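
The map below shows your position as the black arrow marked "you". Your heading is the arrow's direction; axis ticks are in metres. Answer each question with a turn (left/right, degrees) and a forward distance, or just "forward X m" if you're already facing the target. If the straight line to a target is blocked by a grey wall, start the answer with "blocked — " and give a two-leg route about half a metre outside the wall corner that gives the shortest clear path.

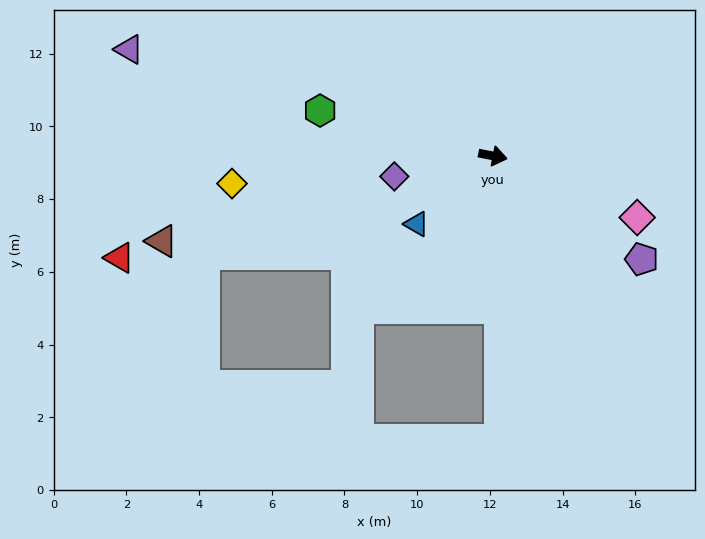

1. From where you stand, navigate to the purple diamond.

turn right 157°, forward 2.8 m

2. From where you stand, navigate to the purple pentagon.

turn right 24°, forward 5.0 m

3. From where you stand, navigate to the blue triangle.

turn right 127°, forward 2.8 m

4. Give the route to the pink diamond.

turn right 12°, forward 4.3 m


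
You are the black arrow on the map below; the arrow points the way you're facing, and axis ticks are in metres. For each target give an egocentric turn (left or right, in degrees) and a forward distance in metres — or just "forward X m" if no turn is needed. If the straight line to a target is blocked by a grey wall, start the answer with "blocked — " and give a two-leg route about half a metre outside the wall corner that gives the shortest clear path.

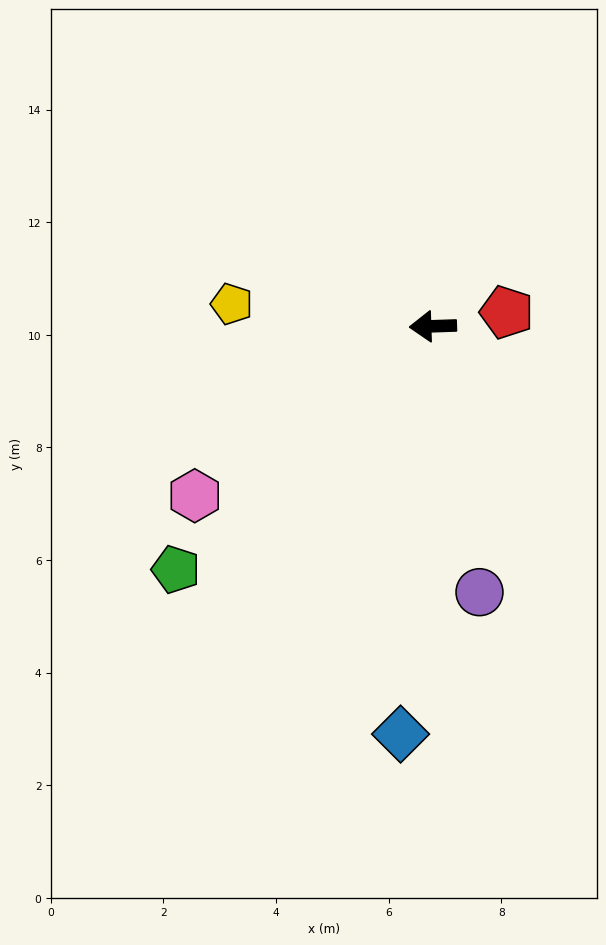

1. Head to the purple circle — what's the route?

turn left 98°, forward 4.8 m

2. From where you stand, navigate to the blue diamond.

turn left 84°, forward 7.3 m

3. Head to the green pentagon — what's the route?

turn left 41°, forward 6.3 m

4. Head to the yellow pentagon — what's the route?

turn right 8°, forward 3.6 m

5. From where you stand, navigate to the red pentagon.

turn right 171°, forward 1.3 m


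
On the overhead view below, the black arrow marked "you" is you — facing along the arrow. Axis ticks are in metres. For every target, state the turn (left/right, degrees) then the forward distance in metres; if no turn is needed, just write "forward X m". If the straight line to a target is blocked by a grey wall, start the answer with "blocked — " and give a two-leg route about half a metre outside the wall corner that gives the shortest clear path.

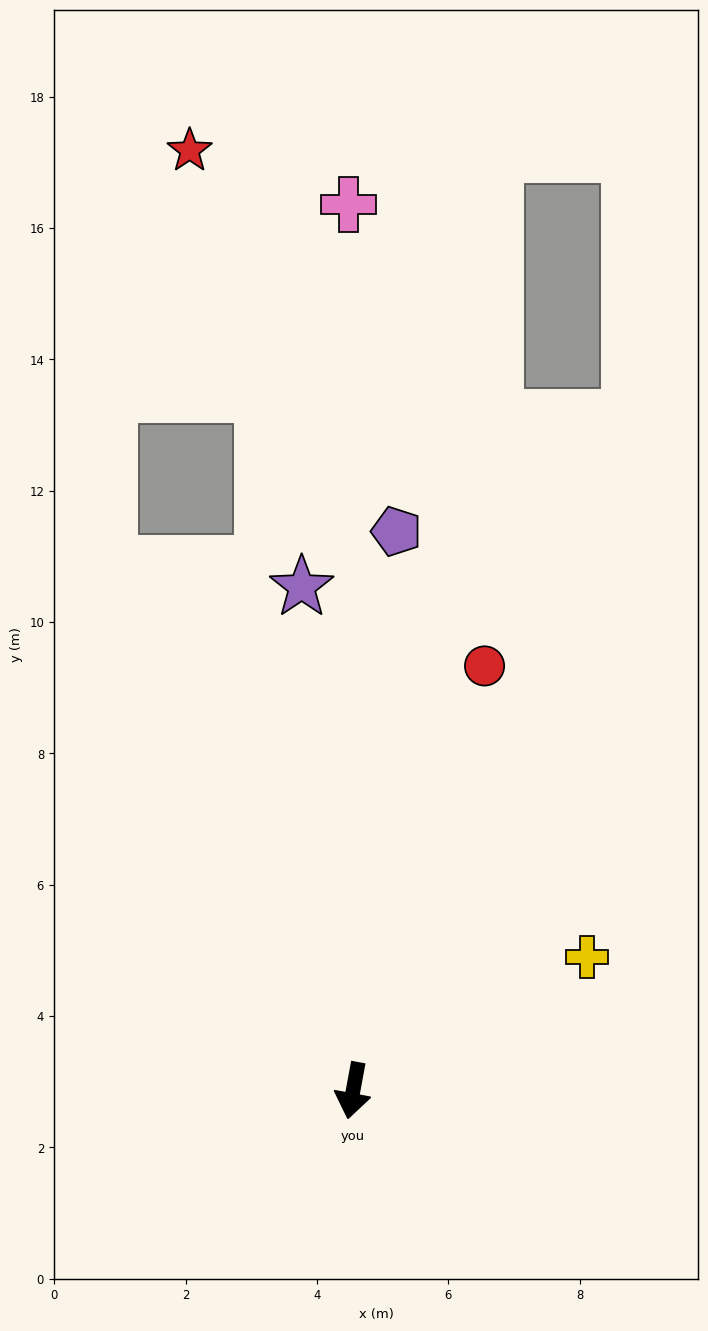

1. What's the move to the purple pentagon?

turn right 174°, forward 8.5 m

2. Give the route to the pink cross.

turn right 169°, forward 13.5 m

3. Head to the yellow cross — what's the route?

turn left 130°, forward 4.1 m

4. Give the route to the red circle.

turn left 173°, forward 6.8 m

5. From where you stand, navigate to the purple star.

turn right 164°, forward 7.7 m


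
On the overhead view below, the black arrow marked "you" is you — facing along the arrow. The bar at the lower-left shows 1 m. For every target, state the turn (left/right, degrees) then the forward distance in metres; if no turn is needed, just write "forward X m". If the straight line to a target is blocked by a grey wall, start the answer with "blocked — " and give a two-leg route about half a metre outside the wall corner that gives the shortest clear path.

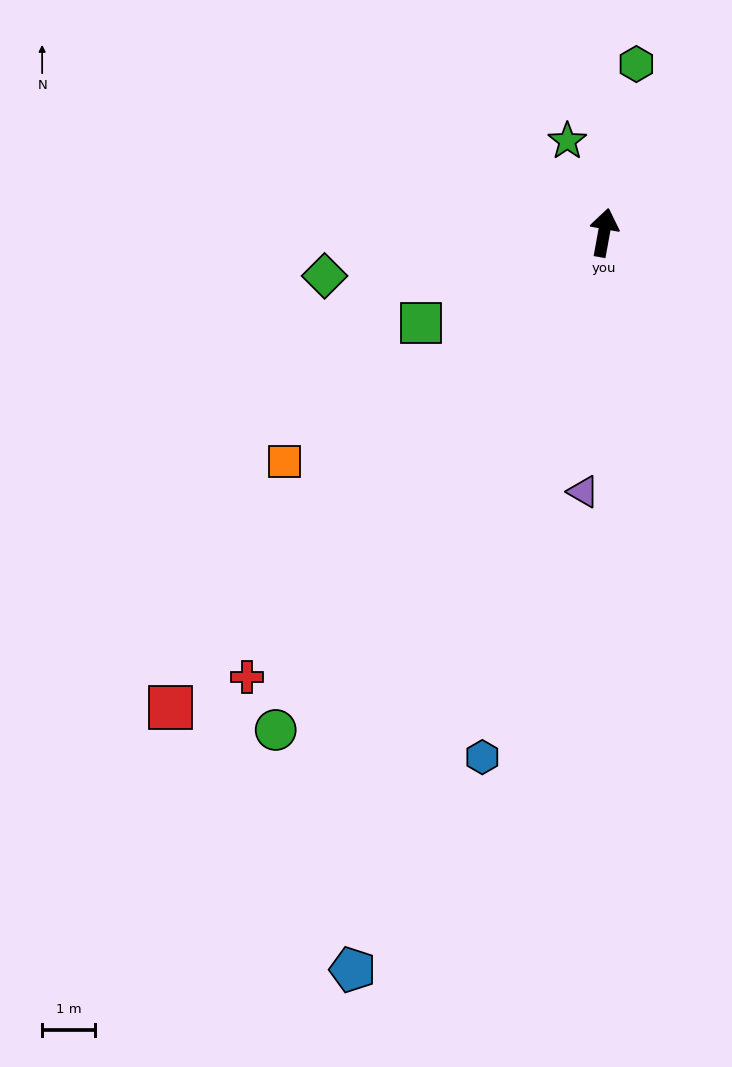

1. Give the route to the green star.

turn left 32°, forward 1.9 m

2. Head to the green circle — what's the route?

turn left 157°, forward 11.3 m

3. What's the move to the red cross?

turn left 152°, forward 10.8 m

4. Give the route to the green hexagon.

forward 3.3 m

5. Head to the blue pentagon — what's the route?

turn left 171°, forward 14.8 m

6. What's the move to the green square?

turn left 127°, forward 3.9 m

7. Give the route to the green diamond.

turn left 109°, forward 5.4 m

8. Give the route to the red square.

turn left 148°, forward 12.2 m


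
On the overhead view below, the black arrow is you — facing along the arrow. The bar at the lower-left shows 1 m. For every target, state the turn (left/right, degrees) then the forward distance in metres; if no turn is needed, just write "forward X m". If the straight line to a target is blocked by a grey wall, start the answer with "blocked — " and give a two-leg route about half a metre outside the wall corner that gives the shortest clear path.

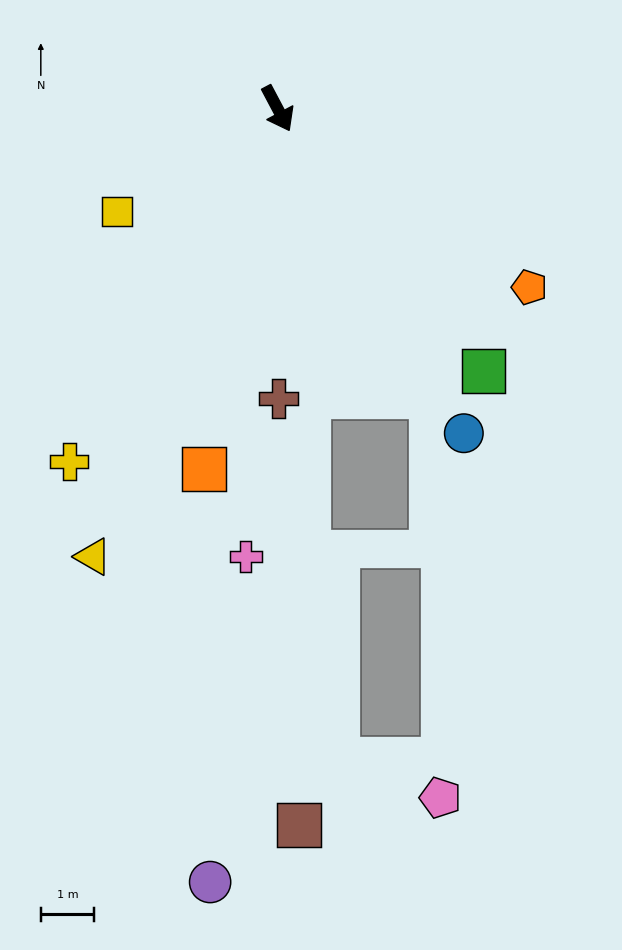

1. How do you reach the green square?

turn left 10°, forward 6.3 m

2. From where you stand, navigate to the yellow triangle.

turn right 50°, forward 9.1 m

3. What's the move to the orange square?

turn right 39°, forward 6.9 m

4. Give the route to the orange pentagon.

turn left 27°, forward 5.8 m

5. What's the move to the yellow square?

turn right 85°, forward 3.6 m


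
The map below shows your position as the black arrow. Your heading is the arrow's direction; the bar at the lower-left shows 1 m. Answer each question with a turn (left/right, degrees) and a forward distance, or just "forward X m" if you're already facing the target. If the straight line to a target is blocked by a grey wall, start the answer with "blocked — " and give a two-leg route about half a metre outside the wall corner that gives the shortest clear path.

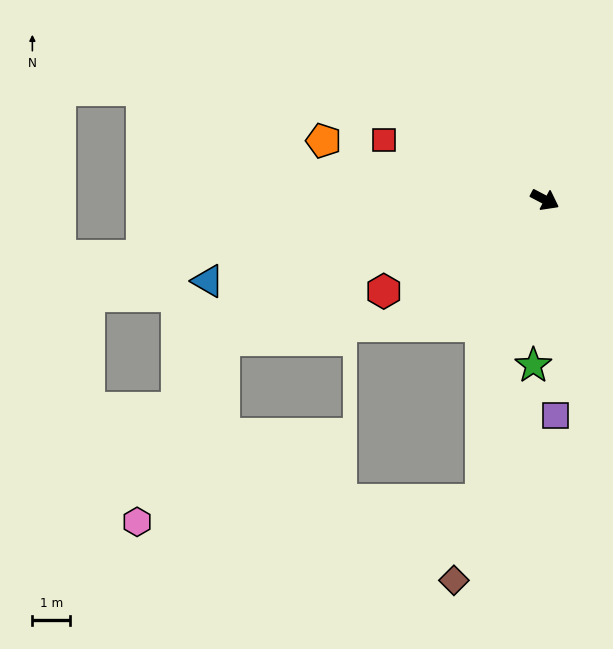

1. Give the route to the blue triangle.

turn right 139°, forward 9.1 m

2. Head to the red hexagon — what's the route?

turn right 123°, forward 4.9 m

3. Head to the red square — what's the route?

turn right 173°, forward 4.5 m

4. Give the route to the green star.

turn right 66°, forward 4.4 m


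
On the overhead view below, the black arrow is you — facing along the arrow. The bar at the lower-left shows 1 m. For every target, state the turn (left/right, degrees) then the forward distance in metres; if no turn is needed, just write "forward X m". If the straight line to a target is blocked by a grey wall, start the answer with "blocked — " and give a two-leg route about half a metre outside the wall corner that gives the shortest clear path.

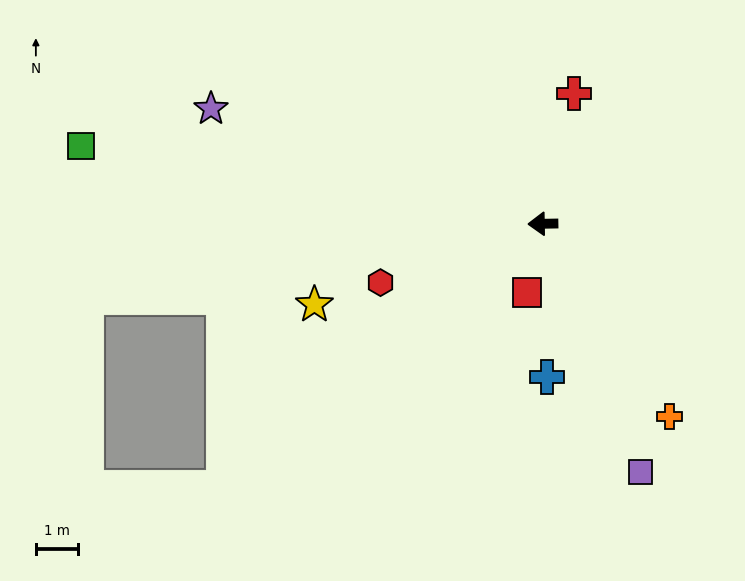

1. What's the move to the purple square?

turn left 110°, forward 6.4 m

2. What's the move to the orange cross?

turn left 122°, forward 5.5 m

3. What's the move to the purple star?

turn right 20°, forward 8.4 m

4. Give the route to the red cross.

turn right 104°, forward 3.2 m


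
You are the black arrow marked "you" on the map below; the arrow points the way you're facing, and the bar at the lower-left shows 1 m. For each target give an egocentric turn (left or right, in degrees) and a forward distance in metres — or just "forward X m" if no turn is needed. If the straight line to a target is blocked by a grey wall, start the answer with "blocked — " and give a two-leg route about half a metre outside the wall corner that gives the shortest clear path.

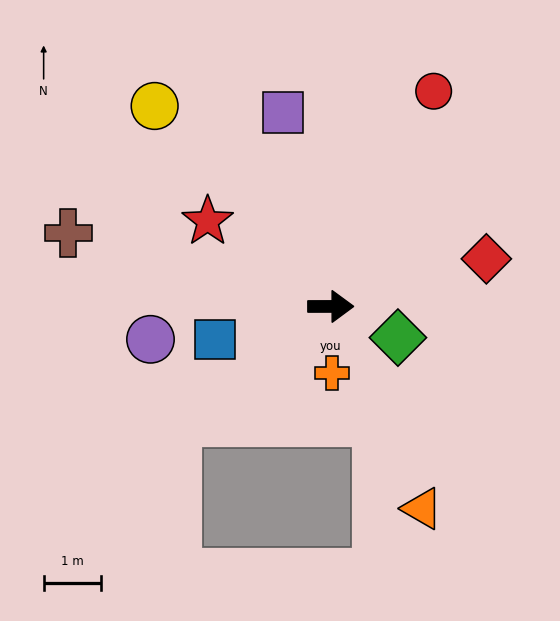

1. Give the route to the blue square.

turn right 164°, forward 2.1 m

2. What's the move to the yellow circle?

turn left 131°, forward 4.7 m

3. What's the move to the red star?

turn left 145°, forward 2.6 m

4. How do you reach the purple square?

turn left 104°, forward 3.5 m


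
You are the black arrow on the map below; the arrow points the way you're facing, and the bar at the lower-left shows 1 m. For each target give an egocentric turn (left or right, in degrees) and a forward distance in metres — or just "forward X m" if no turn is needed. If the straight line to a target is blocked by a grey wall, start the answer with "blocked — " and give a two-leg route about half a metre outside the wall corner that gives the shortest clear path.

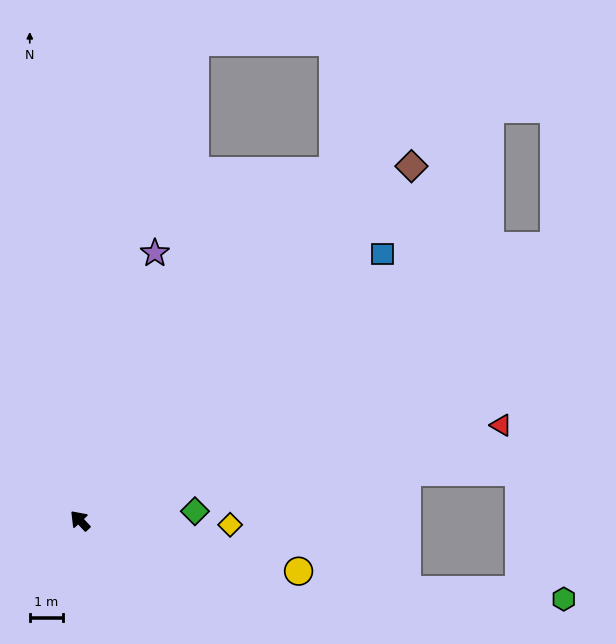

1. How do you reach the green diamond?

turn right 128°, forward 3.5 m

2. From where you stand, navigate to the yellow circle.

turn right 146°, forward 6.9 m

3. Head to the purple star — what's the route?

turn right 59°, forward 8.5 m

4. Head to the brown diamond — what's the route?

turn right 86°, forward 14.8 m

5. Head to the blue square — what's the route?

turn right 92°, forward 12.3 m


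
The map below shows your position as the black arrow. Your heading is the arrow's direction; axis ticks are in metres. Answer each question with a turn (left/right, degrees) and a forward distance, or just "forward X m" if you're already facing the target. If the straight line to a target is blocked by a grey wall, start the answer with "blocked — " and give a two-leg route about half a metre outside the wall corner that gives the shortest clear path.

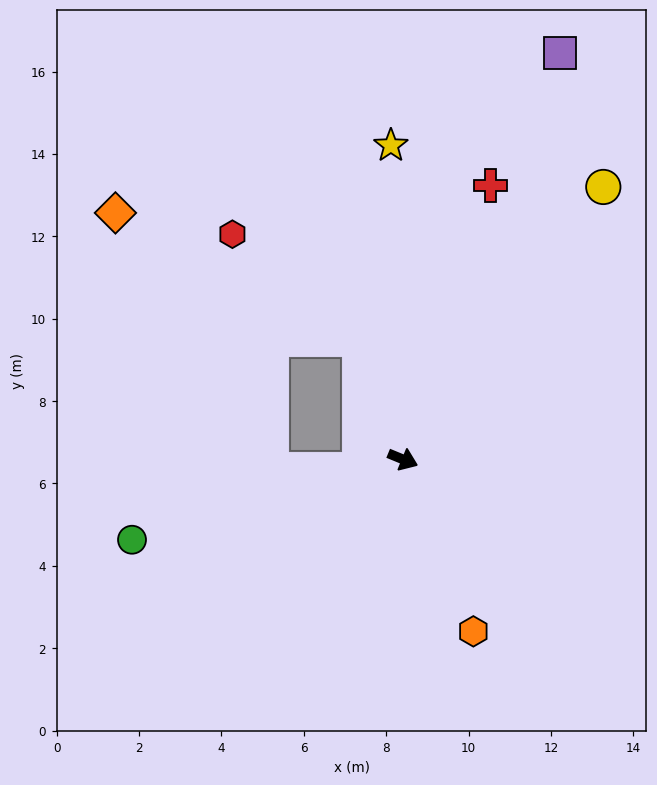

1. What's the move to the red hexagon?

blocked — turn left 132°, forward 3.1 m, then turn left 31°, forward 4.0 m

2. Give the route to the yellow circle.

turn left 76°, forward 8.2 m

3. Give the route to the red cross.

turn left 95°, forward 7.0 m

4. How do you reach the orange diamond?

blocked — turn left 132°, forward 3.1 m, then turn left 43°, forward 6.7 m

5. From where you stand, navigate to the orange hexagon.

turn right 45°, forward 4.5 m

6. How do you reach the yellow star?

turn left 115°, forward 7.6 m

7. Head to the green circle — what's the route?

turn right 141°, forward 6.9 m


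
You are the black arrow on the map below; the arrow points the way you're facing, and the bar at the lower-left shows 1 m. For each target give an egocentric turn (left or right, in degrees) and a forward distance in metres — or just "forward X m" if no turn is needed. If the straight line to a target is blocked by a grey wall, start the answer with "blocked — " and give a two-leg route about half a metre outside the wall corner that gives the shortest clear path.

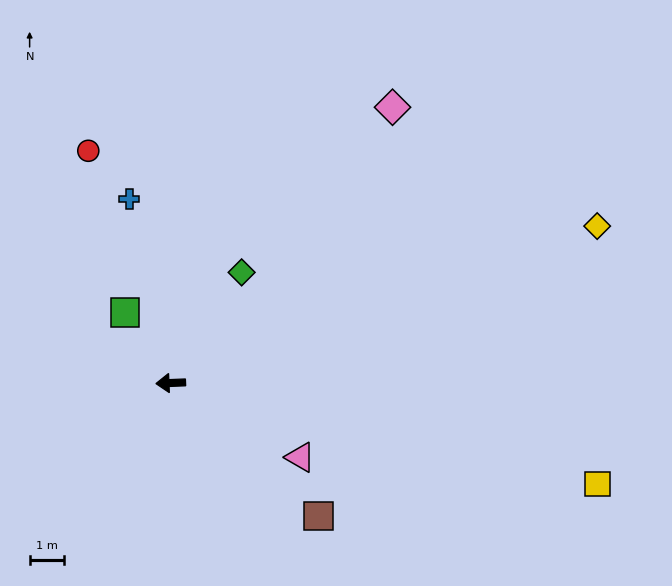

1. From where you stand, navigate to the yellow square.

turn left 164°, forward 12.8 m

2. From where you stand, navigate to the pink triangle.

turn left 148°, forward 4.4 m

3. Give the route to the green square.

turn right 59°, forward 2.5 m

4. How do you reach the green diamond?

turn right 125°, forward 3.8 m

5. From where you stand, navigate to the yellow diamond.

turn right 162°, forward 13.3 m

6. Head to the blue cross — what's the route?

turn right 80°, forward 5.5 m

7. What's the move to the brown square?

turn left 136°, forward 5.8 m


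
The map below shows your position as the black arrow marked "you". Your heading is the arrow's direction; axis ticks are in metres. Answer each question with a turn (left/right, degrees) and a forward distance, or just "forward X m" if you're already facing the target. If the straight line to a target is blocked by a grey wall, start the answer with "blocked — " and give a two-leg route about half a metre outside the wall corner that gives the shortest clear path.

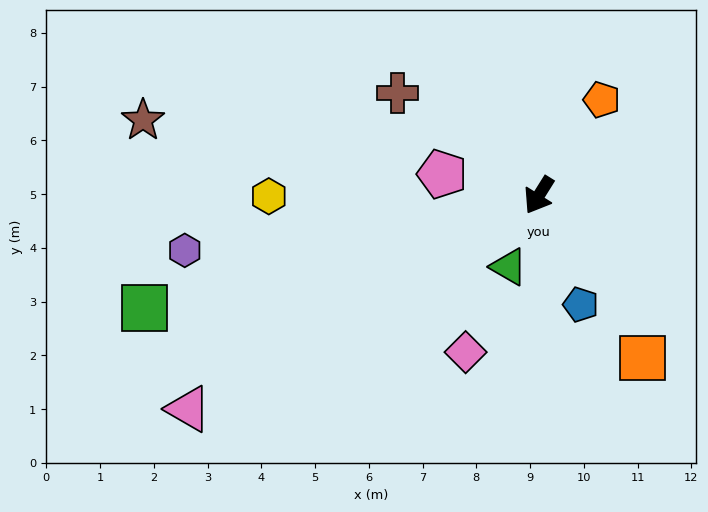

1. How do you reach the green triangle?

turn left 9°, forward 1.4 m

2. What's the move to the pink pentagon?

turn right 70°, forward 1.8 m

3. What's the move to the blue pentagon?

turn left 53°, forward 2.2 m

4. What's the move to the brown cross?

turn right 94°, forward 3.2 m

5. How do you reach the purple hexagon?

turn right 49°, forward 6.7 m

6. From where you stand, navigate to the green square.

turn right 42°, forward 7.6 m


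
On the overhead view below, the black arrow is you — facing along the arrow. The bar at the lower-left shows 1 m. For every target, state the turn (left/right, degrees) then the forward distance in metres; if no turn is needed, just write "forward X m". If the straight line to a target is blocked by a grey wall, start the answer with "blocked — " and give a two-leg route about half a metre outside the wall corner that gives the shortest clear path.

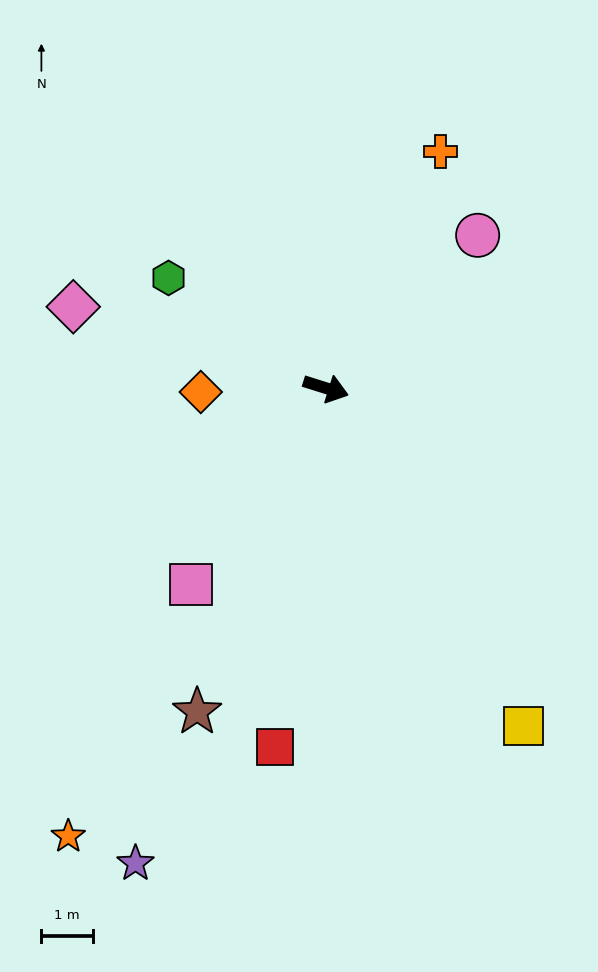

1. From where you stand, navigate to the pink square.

turn right 107°, forward 4.6 m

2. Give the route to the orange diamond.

turn right 161°, forward 2.4 m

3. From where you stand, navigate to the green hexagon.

turn left 162°, forward 3.7 m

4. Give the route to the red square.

turn right 81°, forward 7.1 m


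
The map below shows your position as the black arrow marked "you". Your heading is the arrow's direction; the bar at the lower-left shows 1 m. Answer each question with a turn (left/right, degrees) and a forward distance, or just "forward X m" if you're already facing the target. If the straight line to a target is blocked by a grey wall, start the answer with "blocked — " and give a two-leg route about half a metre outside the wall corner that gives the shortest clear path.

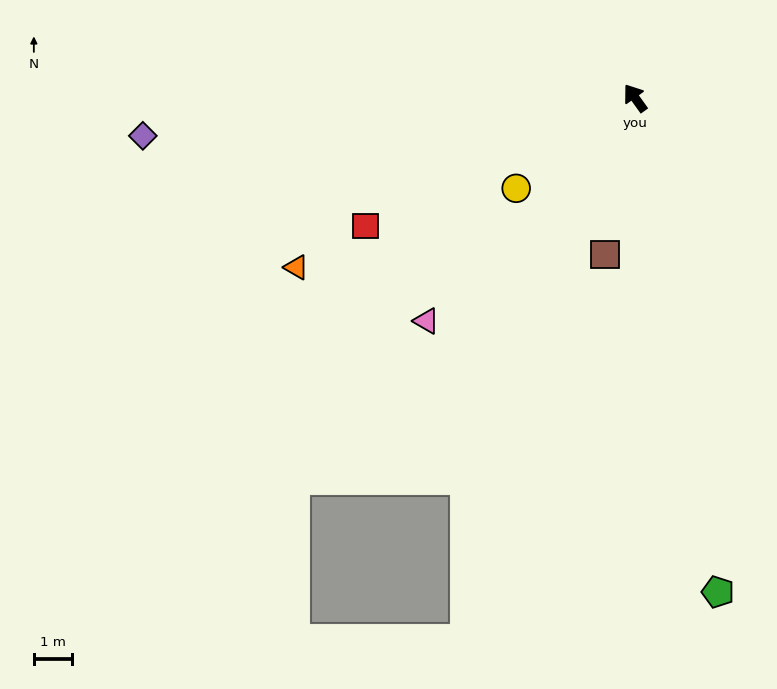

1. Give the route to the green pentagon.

turn left 154°, forward 13.0 m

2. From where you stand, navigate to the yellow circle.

turn left 92°, forward 3.9 m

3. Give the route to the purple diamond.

turn left 59°, forward 12.8 m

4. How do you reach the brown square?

turn left 133°, forward 4.1 m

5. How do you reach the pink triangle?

turn left 101°, forward 7.9 m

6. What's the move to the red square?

turn left 80°, forward 7.8 m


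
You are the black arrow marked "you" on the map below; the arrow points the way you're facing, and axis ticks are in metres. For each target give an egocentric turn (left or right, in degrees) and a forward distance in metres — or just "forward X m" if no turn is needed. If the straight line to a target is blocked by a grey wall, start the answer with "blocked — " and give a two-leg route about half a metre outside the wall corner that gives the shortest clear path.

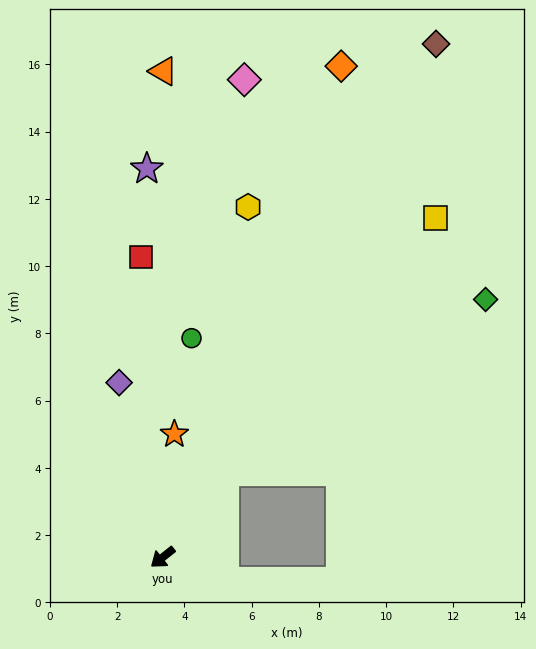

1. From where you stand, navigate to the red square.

turn right 124°, forward 9.0 m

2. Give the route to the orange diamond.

turn right 148°, forward 15.5 m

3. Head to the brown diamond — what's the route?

turn right 157°, forward 17.3 m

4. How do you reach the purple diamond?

turn right 115°, forward 5.4 m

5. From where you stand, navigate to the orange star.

turn right 134°, forward 3.7 m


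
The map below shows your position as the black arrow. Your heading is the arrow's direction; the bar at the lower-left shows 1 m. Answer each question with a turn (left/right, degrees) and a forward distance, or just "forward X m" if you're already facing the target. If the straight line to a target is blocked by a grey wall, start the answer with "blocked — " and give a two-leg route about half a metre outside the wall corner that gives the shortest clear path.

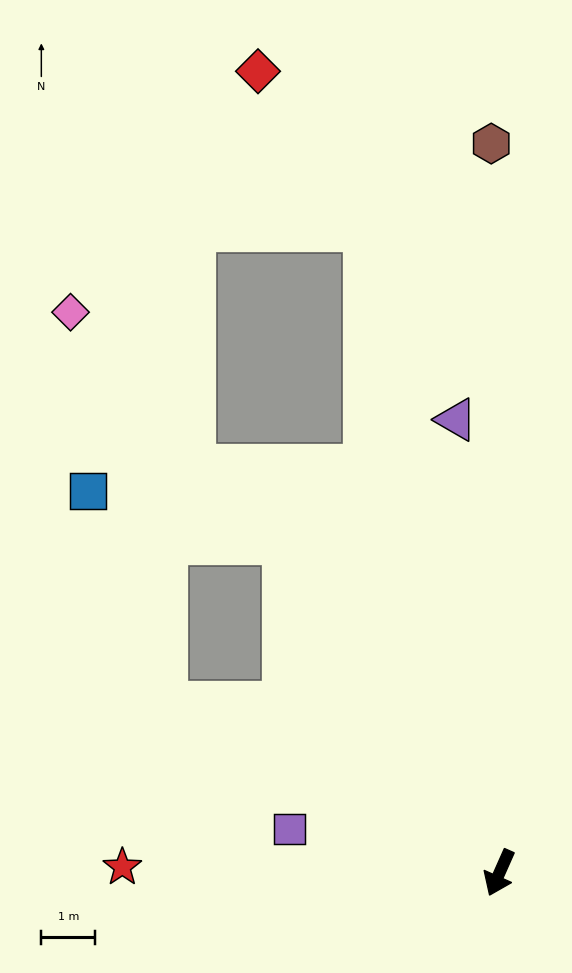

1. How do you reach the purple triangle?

turn right 151°, forward 8.4 m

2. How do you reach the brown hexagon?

turn right 155°, forward 13.5 m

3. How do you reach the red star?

turn right 67°, forward 7.0 m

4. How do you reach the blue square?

blocked — turn right 123°, forward 7.3 m, then turn left 43°, forward 3.8 m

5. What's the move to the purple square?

turn right 78°, forward 4.0 m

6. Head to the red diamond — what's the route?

blocked — turn right 144°, forward 12.2 m, then turn left 22°, forward 3.5 m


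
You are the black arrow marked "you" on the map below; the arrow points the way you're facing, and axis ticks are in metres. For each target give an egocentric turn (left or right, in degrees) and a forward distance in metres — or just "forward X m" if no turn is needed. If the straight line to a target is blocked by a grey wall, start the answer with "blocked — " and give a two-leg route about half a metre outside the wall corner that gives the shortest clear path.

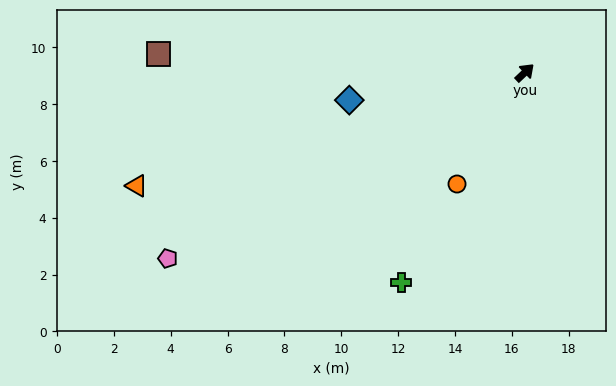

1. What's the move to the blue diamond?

turn left 145°, forward 6.2 m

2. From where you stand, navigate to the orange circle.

turn right 165°, forward 4.6 m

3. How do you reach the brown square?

turn left 134°, forward 12.9 m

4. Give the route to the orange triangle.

turn left 153°, forward 14.2 m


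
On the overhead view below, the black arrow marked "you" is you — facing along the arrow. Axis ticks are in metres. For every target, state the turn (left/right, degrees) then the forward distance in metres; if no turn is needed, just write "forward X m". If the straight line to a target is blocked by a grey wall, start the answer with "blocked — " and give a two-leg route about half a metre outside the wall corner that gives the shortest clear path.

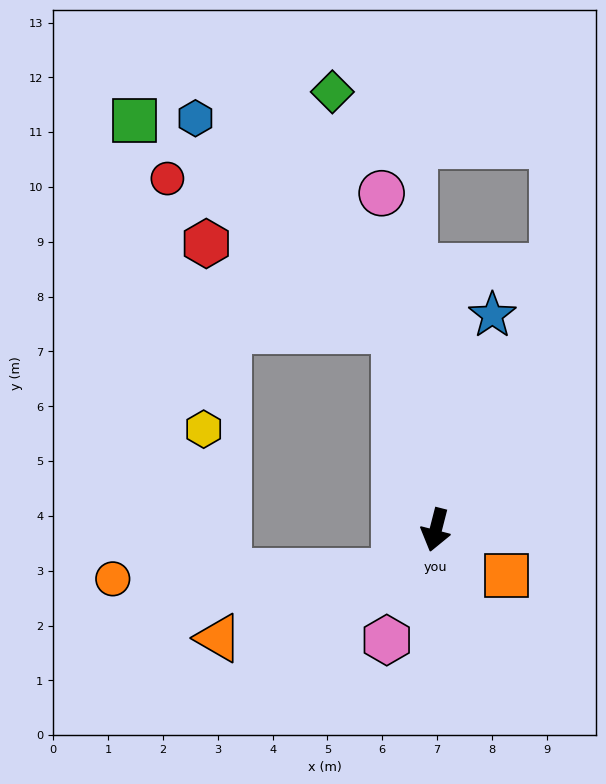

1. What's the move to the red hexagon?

blocked — turn right 154°, forward 3.7 m, then turn left 54°, forward 3.8 m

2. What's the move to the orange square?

turn left 72°, forward 1.5 m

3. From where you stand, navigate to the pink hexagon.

turn right 10°, forward 2.2 m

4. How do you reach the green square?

blocked — turn right 154°, forward 3.7 m, then turn left 40°, forward 6.1 m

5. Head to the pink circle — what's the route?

turn right 157°, forward 6.2 m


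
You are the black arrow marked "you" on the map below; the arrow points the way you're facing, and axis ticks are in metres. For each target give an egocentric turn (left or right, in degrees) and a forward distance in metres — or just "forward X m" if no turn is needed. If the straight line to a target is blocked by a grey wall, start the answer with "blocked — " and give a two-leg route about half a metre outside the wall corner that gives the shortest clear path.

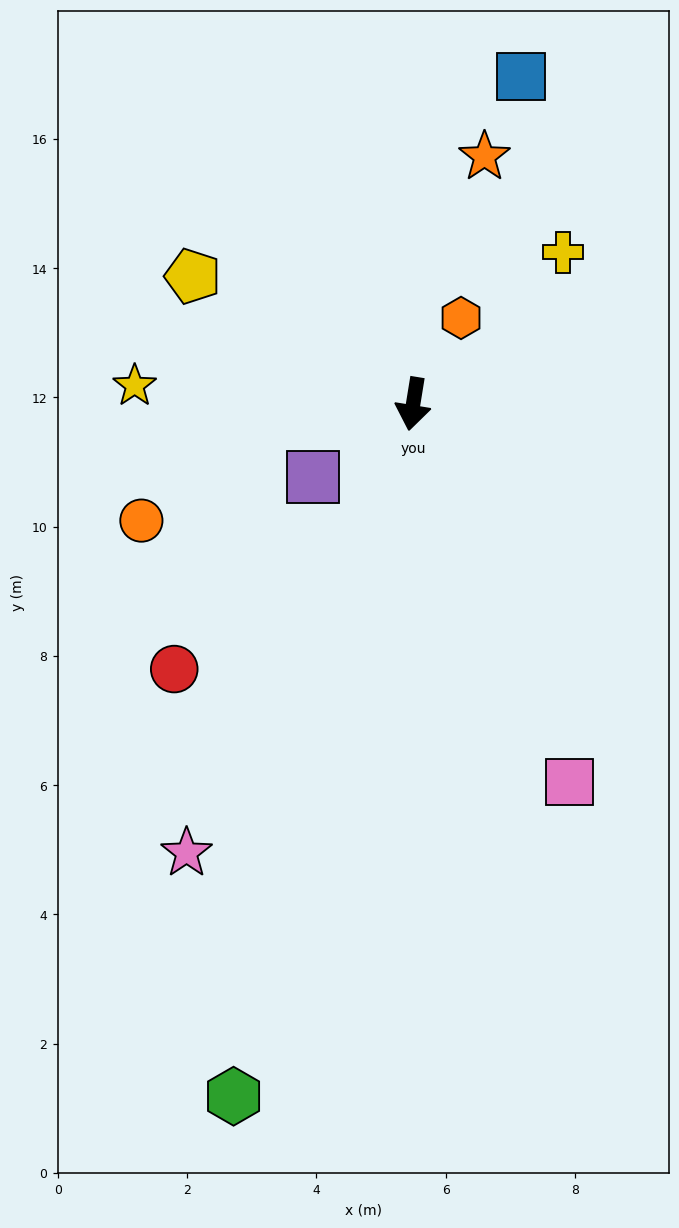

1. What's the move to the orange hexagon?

turn left 160°, forward 1.5 m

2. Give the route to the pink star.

turn right 18°, forward 7.8 m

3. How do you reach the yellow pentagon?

turn right 111°, forward 3.9 m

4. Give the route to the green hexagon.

turn right 5°, forward 11.1 m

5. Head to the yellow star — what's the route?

turn right 85°, forward 4.3 m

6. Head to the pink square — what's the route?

turn left 32°, forward 6.3 m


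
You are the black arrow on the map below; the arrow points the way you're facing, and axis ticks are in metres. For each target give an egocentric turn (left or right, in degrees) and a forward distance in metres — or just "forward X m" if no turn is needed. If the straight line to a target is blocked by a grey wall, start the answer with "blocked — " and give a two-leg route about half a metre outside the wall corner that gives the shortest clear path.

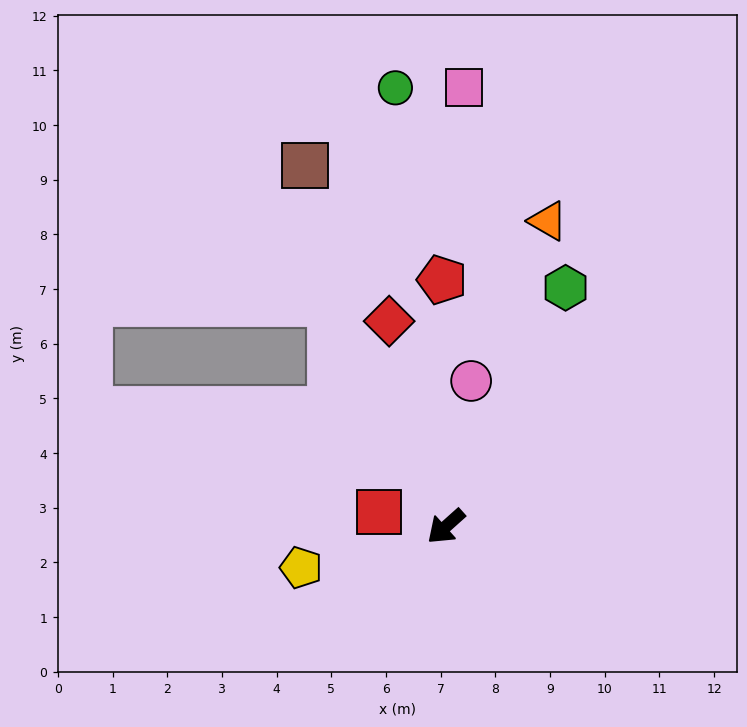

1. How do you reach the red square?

turn right 54°, forward 1.3 m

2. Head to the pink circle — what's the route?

turn right 142°, forward 2.7 m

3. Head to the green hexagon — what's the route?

turn right 158°, forward 4.9 m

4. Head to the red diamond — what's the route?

turn right 116°, forward 3.9 m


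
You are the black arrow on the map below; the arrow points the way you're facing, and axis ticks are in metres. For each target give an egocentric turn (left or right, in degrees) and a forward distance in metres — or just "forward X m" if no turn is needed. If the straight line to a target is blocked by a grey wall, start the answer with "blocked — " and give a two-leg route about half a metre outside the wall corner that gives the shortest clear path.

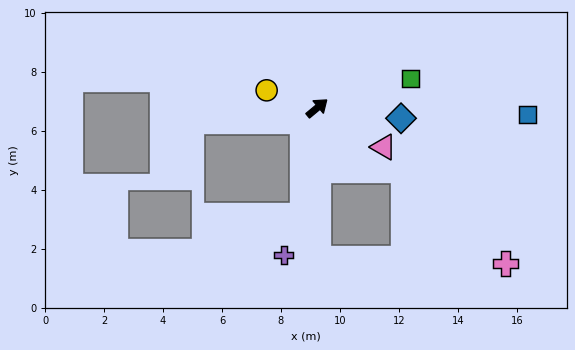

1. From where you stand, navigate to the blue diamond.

turn right 47°, forward 2.9 m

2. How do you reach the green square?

turn right 22°, forward 3.3 m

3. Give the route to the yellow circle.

turn left 121°, forward 1.8 m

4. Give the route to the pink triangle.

turn right 70°, forward 2.6 m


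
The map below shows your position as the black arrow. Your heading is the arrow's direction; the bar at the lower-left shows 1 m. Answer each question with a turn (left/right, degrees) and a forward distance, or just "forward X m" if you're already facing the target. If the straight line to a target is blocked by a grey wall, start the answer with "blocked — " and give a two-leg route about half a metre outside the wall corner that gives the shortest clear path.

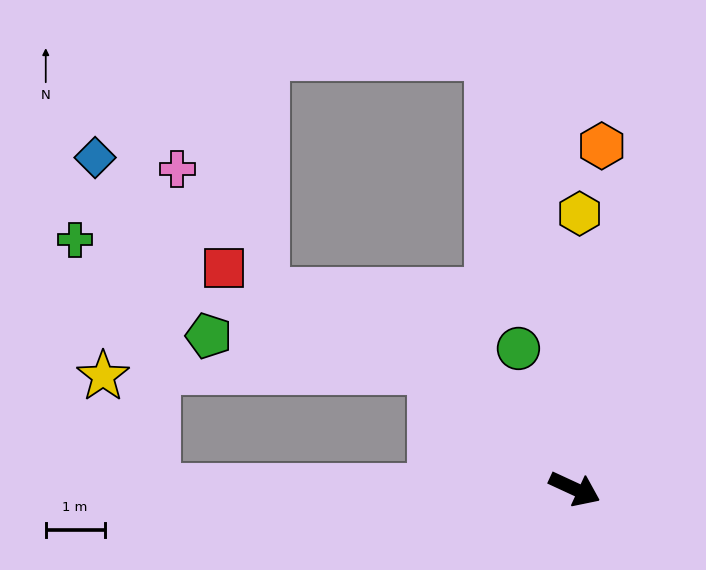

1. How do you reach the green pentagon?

blocked — turn left 165°, forward 3.2 m, then turn left 31°, forward 3.9 m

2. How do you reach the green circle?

turn left 137°, forward 2.6 m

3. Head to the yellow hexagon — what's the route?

turn left 114°, forward 4.7 m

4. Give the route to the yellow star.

blocked — turn right 155°, forward 7.1 m, then turn right 65°, forward 2.1 m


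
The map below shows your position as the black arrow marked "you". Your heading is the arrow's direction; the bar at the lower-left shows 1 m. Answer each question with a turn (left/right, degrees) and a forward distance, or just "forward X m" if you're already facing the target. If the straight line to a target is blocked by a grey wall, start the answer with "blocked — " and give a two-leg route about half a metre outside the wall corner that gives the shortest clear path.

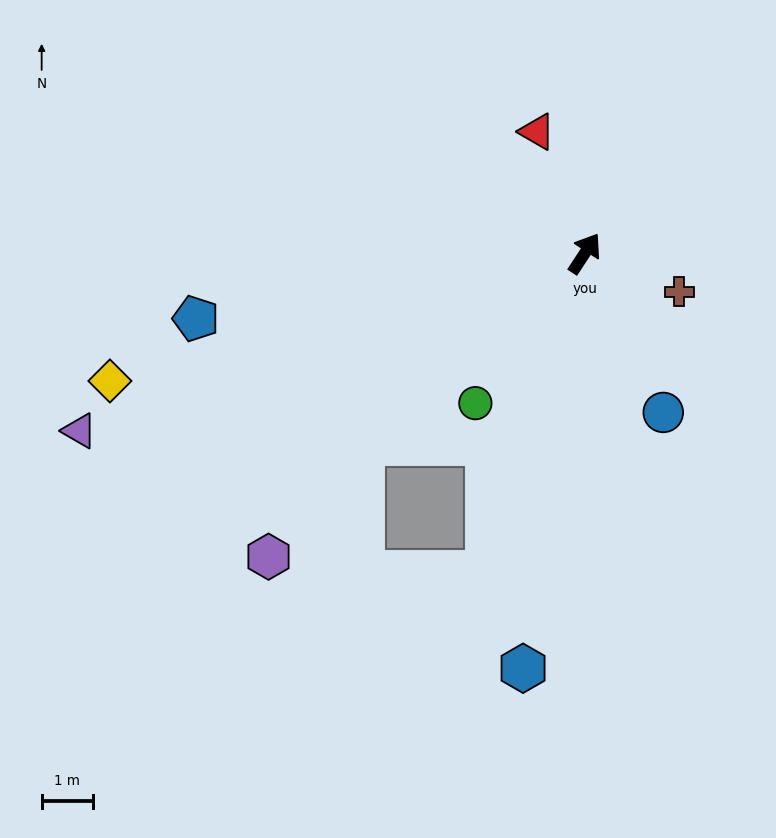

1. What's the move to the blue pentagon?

turn left 133°, forward 7.7 m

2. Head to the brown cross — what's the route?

turn right 79°, forward 2.0 m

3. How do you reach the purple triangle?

turn left 143°, forward 10.4 m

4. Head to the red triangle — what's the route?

turn left 55°, forward 2.5 m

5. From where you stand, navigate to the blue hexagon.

turn right 155°, forward 8.2 m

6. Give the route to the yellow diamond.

turn left 138°, forward 9.6 m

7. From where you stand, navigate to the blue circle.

turn right 120°, forward 3.4 m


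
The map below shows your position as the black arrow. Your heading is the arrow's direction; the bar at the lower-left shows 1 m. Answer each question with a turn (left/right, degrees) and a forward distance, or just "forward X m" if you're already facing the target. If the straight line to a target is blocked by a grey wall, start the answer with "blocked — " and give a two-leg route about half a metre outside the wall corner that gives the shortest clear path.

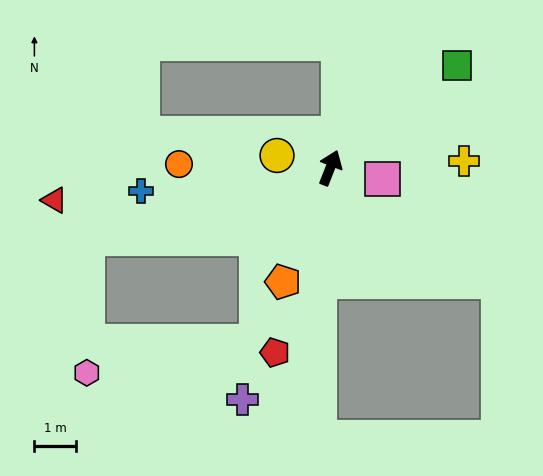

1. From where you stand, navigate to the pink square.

turn right 81°, forward 1.3 m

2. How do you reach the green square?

turn right 30°, forward 3.9 m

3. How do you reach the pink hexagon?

blocked — turn left 128°, forward 6.1 m, then turn left 73°, forward 3.2 m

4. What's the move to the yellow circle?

turn left 98°, forward 1.3 m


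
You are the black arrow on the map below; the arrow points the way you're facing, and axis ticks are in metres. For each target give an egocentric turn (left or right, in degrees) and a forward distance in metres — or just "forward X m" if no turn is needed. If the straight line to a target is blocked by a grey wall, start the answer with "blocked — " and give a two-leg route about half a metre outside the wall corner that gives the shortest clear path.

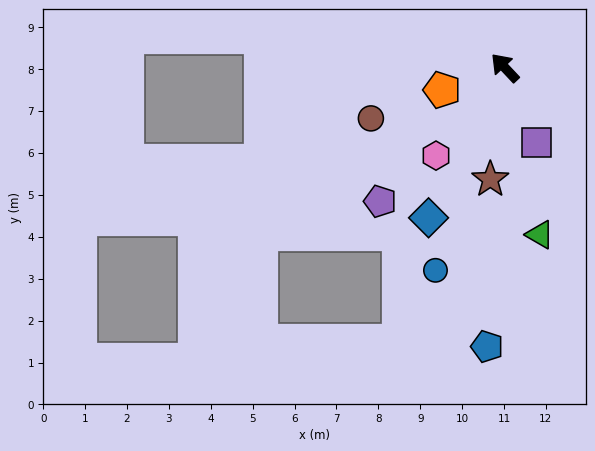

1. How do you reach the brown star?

turn left 129°, forward 2.7 m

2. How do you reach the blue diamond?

turn left 110°, forward 4.0 m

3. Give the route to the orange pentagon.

turn left 66°, forward 1.6 m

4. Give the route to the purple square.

turn left 160°, forward 1.9 m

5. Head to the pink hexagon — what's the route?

turn left 99°, forward 2.7 m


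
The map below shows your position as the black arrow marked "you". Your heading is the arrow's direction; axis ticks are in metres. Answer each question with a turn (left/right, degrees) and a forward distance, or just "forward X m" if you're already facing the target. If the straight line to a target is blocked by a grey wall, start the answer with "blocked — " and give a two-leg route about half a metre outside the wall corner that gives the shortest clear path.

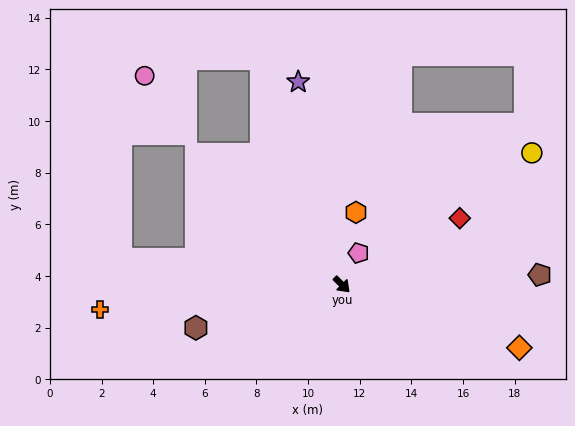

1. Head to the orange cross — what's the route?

turn right 129°, forward 9.4 m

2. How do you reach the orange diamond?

turn left 25°, forward 7.3 m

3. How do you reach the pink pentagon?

turn left 107°, forward 1.4 m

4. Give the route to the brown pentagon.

turn left 48°, forward 7.7 m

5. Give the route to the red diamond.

turn left 74°, forward 5.2 m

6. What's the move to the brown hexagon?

turn right 119°, forward 5.9 m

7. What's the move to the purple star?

turn left 147°, forward 8.0 m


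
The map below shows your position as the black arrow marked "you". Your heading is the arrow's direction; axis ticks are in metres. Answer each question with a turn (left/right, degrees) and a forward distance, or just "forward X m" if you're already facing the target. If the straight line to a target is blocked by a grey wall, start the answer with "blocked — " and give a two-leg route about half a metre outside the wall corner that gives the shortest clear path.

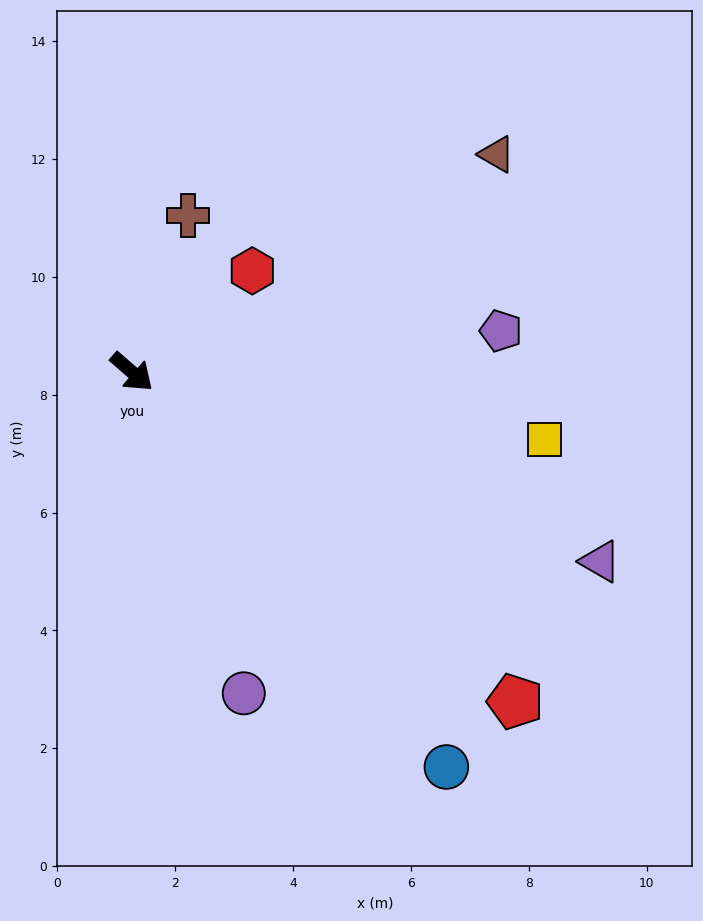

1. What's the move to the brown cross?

turn left 111°, forward 2.8 m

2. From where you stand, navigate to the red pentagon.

forward 8.6 m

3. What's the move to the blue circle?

turn right 10°, forward 8.6 m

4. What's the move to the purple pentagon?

turn left 47°, forward 6.3 m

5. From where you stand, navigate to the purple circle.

turn right 30°, forward 5.8 m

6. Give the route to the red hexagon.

turn left 81°, forward 2.7 m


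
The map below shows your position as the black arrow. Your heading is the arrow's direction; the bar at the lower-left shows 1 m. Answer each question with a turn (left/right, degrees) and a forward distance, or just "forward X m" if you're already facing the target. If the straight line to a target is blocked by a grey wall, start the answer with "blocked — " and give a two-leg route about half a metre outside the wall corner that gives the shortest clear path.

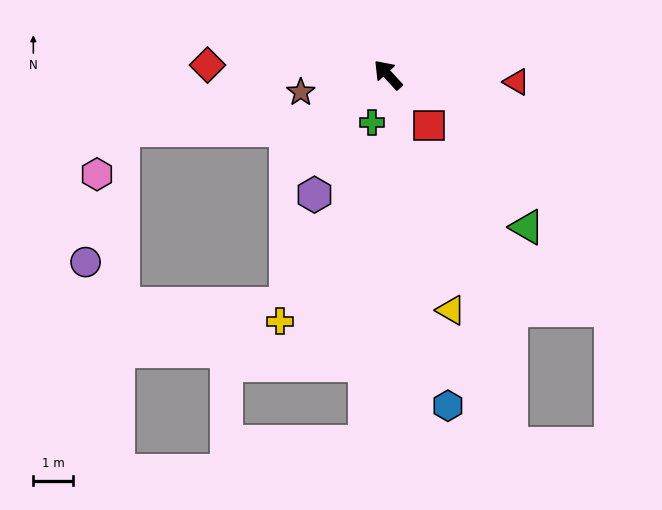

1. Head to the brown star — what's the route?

turn left 59°, forward 2.2 m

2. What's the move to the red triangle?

turn right 136°, forward 3.2 m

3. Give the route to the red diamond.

turn left 44°, forward 4.5 m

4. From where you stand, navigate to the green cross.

turn left 119°, forward 1.3 m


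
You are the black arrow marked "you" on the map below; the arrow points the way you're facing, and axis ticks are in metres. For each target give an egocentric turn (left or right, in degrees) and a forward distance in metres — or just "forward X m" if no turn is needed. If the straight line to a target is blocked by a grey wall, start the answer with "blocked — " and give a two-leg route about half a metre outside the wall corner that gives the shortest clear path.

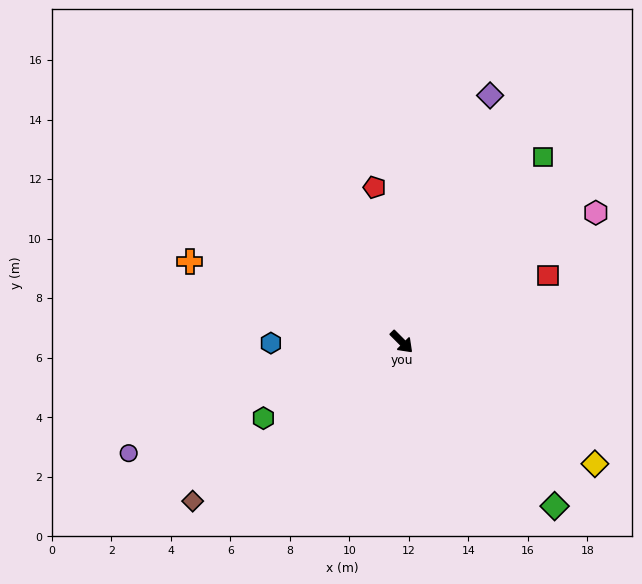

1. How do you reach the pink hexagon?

turn left 79°, forward 7.8 m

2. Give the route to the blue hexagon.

turn right 134°, forward 4.4 m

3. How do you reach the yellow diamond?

turn left 13°, forward 7.7 m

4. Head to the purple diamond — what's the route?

turn left 115°, forward 8.8 m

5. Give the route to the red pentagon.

turn left 145°, forward 5.3 m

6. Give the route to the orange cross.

turn right 156°, forward 7.6 m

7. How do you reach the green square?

turn left 98°, forward 7.8 m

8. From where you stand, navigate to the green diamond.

forward 7.5 m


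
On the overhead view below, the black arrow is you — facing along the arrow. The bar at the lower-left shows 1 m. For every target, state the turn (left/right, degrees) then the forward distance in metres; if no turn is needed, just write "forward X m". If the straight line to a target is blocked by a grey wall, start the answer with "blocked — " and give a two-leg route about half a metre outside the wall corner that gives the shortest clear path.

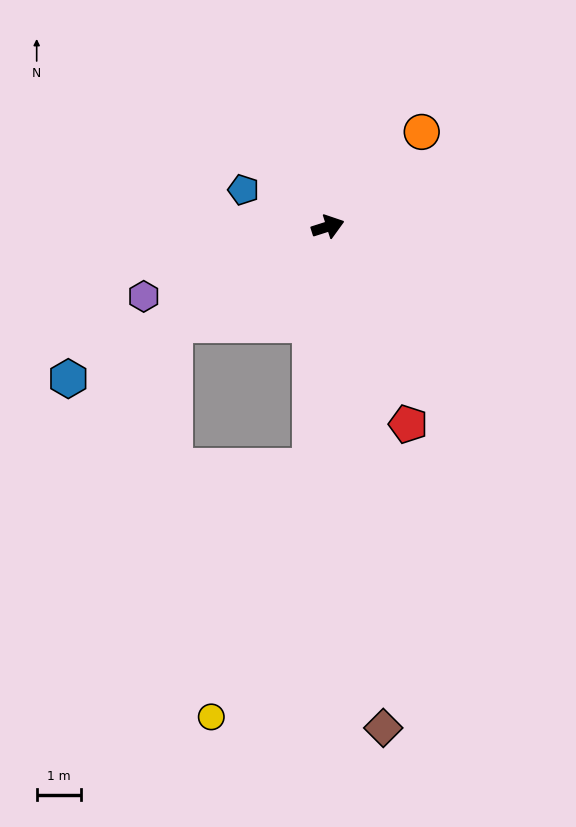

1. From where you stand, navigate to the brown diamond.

turn right 101°, forward 11.3 m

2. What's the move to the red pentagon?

turn right 86°, forward 4.8 m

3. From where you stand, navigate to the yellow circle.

blocked — turn right 112°, forward 5.4 m, then turn right 17°, forward 6.0 m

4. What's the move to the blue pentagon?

turn left 139°, forward 2.1 m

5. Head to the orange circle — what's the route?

turn left 28°, forward 3.0 m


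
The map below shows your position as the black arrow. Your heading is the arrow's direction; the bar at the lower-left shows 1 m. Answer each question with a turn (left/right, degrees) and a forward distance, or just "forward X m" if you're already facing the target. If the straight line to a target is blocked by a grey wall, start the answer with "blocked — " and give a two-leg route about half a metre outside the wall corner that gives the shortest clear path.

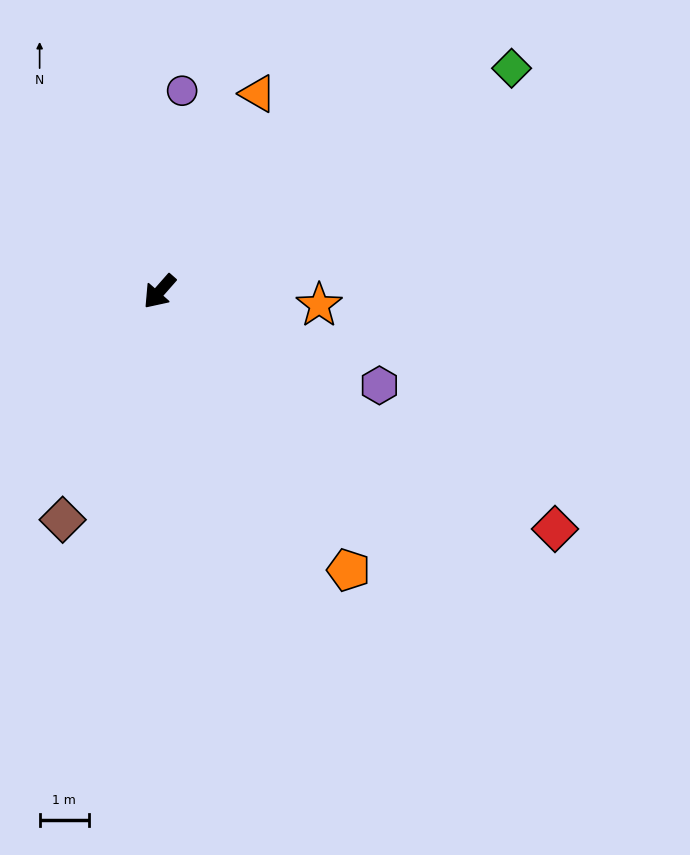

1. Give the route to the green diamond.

turn left 164°, forward 8.4 m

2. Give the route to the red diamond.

turn left 100°, forward 9.3 m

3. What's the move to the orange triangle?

turn right 165°, forward 4.5 m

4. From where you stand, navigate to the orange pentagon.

turn left 76°, forward 6.8 m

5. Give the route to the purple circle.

turn right 145°, forward 4.1 m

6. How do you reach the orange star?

turn left 127°, forward 3.2 m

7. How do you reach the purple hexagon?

turn left 108°, forward 4.8 m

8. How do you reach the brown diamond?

turn left 18°, forward 5.0 m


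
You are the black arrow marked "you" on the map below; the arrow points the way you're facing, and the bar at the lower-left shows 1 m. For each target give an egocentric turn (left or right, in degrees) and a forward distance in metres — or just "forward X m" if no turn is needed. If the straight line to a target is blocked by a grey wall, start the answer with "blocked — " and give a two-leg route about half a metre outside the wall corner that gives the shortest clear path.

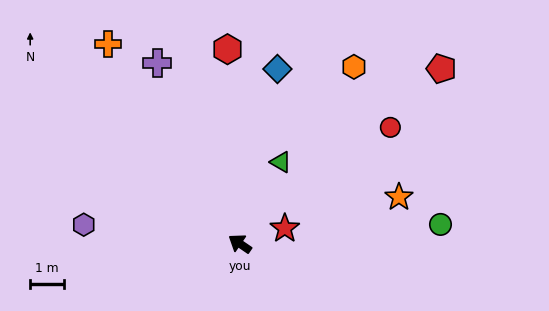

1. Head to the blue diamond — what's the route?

turn right 68°, forward 5.2 m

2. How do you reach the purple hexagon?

turn left 27°, forward 4.6 m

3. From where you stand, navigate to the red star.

turn right 127°, forward 1.4 m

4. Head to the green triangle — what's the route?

turn right 82°, forward 2.7 m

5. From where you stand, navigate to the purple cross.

turn right 31°, forward 5.8 m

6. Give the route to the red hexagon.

turn right 52°, forward 5.7 m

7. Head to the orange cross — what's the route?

turn right 22°, forward 7.0 m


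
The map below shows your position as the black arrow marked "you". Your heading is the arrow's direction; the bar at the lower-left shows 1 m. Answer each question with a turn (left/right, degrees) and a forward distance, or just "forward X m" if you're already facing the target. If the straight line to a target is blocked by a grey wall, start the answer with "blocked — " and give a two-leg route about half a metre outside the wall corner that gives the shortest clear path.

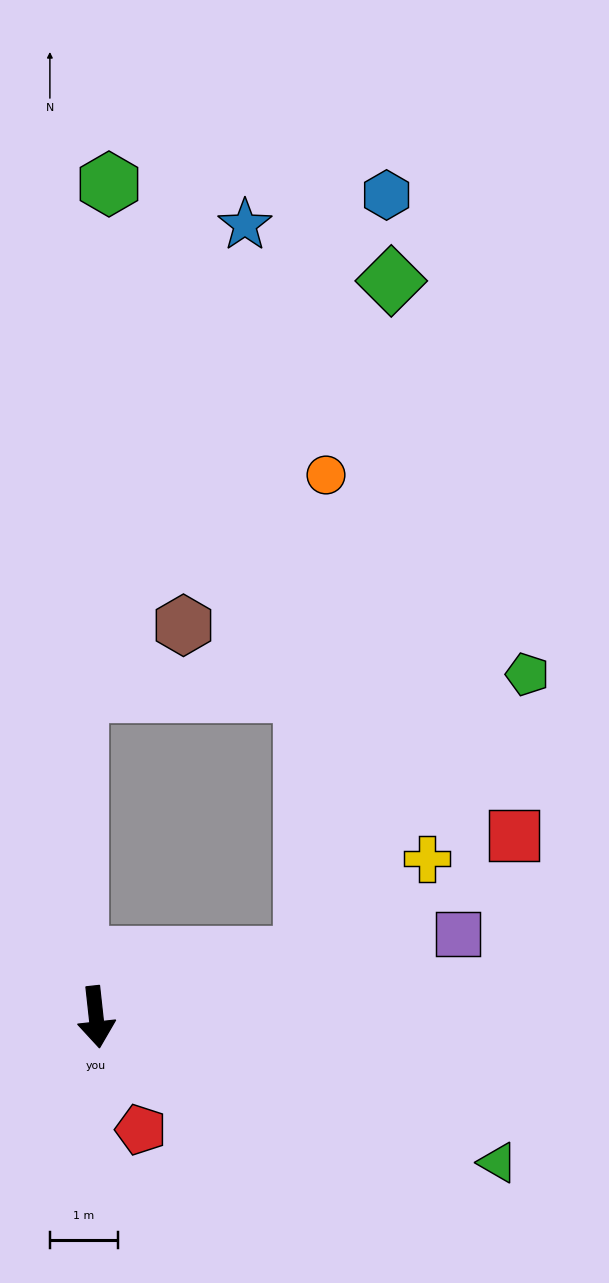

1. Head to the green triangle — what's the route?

turn left 64°, forward 6.2 m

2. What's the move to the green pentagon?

blocked — turn left 100°, forward 3.1 m, then turn left 35°, forward 5.3 m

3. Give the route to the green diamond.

blocked — turn left 100°, forward 3.1 m, then turn left 66°, forward 9.9 m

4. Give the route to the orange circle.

blocked — turn left 100°, forward 3.1 m, then turn left 71°, forward 7.0 m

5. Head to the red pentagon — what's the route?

turn left 15°, forward 1.8 m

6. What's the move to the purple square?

turn left 97°, forward 5.4 m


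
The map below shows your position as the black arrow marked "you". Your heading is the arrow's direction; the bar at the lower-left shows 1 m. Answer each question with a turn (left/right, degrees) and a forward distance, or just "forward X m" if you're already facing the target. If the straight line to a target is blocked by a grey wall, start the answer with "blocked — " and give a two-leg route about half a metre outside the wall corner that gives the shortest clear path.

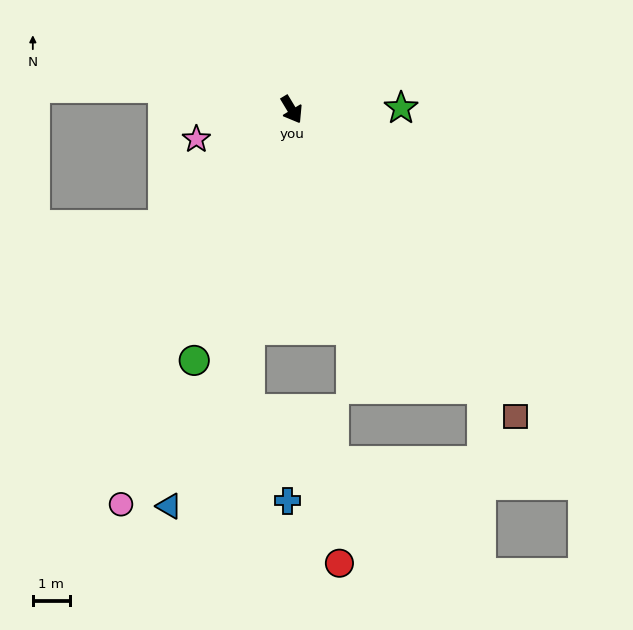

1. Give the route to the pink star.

turn right 104°, forward 2.7 m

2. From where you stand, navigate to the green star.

turn left 60°, forward 3.0 m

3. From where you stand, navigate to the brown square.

turn left 5°, forward 10.3 m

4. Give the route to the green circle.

turn right 52°, forward 7.3 m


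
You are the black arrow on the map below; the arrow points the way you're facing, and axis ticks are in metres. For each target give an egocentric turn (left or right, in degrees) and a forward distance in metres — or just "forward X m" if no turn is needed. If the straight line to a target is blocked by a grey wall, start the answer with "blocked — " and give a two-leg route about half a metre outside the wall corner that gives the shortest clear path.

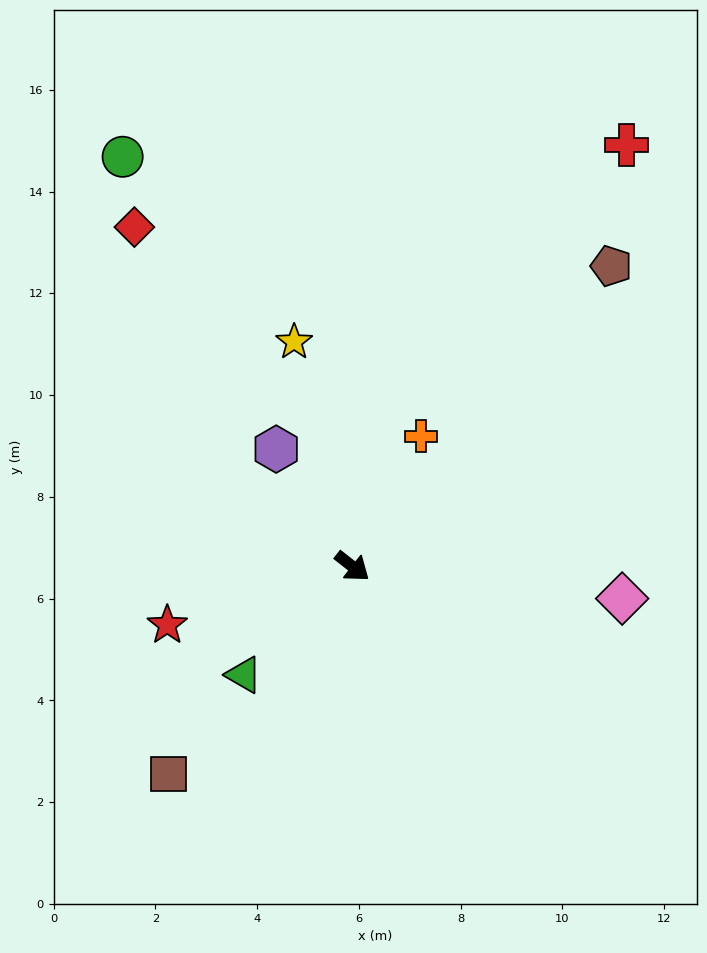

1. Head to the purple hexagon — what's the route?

turn left 161°, forward 2.7 m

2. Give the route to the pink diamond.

turn left 31°, forward 5.3 m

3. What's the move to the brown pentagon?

turn left 87°, forward 7.8 m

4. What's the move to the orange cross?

turn left 100°, forward 2.9 m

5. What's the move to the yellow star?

turn left 143°, forward 4.6 m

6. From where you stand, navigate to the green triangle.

turn right 97°, forward 3.0 m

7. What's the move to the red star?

turn right 124°, forward 3.8 m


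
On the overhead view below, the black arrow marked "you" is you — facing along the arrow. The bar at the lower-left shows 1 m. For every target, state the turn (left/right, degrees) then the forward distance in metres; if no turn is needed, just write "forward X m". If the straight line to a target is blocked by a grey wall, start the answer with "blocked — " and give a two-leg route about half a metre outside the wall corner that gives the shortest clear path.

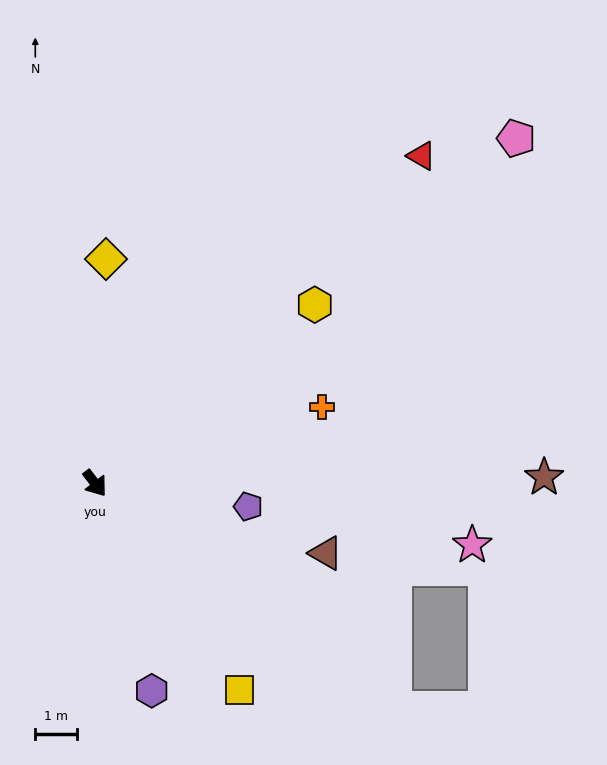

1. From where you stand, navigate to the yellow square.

turn right 3°, forward 6.0 m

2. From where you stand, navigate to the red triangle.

turn left 98°, forward 11.0 m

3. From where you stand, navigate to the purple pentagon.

turn left 44°, forward 3.7 m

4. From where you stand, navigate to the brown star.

turn left 53°, forward 10.7 m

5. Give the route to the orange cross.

turn left 71°, forward 5.7 m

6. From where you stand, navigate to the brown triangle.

turn left 36°, forward 5.7 m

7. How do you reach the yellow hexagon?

turn left 92°, forward 6.7 m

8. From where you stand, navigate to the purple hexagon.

turn right 22°, forward 5.1 m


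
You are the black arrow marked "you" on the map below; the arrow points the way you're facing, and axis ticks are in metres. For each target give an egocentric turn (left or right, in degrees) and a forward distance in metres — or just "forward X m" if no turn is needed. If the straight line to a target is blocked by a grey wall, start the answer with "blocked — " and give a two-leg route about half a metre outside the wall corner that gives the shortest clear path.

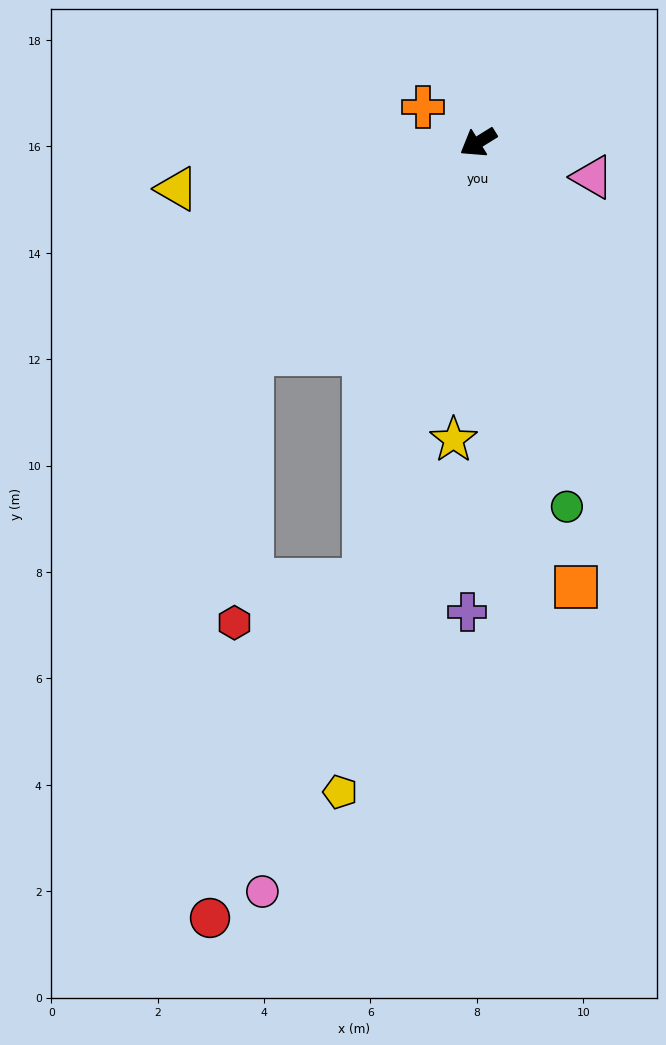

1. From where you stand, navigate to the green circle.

turn left 72°, forward 7.0 m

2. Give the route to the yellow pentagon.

turn left 46°, forward 12.5 m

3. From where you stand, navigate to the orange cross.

turn right 64°, forward 1.2 m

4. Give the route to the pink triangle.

turn left 131°, forward 2.2 m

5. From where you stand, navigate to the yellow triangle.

turn right 23°, forward 5.7 m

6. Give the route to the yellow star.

turn left 53°, forward 5.6 m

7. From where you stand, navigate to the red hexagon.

blocked — turn left 11°, forward 5.8 m, then turn left 44°, forward 5.1 m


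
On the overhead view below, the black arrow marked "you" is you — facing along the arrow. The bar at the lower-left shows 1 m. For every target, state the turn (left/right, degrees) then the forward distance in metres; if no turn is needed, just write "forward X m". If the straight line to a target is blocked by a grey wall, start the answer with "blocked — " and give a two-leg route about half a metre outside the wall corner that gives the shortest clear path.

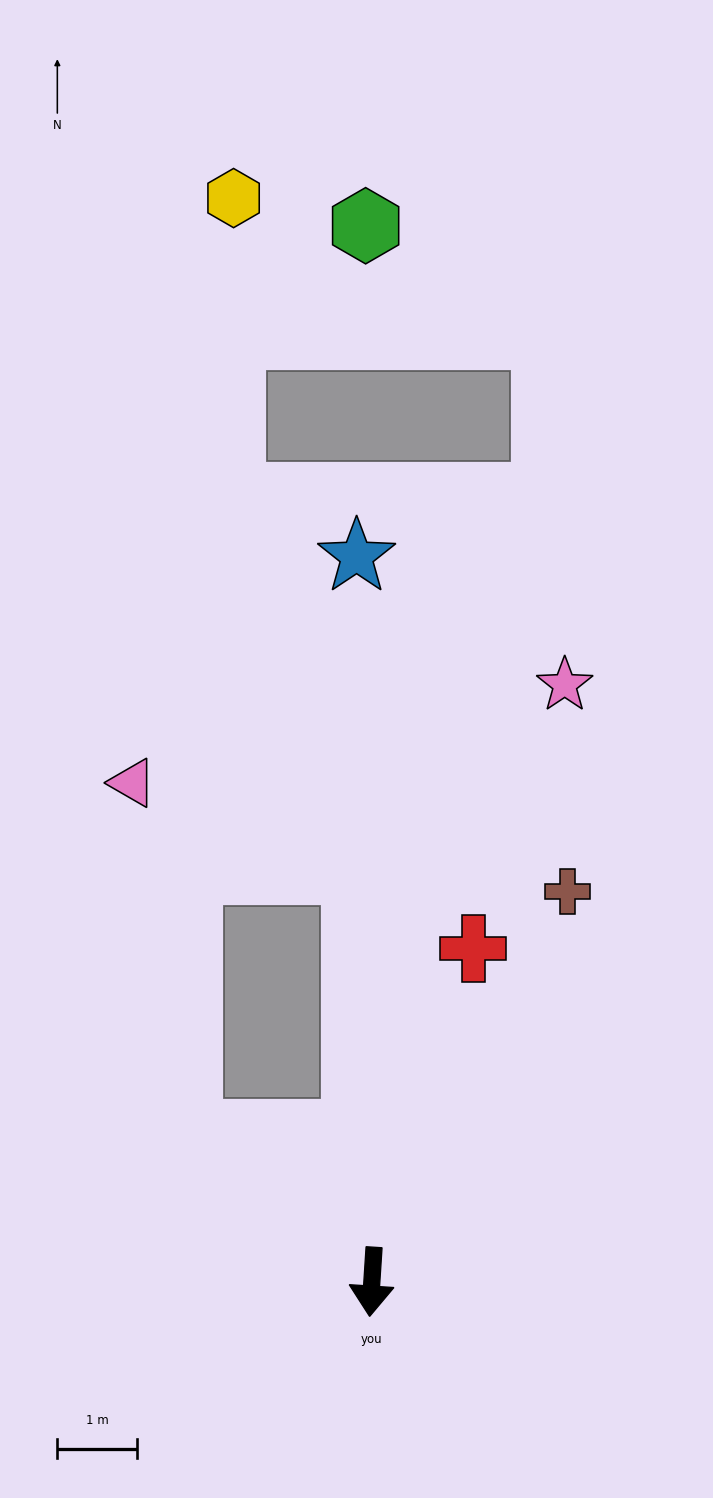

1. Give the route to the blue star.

turn right 175°, forward 9.1 m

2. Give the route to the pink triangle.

blocked — turn right 125°, forward 3.0 m, then turn right 42°, forward 4.4 m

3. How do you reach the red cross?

turn left 167°, forward 4.4 m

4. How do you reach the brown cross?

turn left 157°, forward 5.5 m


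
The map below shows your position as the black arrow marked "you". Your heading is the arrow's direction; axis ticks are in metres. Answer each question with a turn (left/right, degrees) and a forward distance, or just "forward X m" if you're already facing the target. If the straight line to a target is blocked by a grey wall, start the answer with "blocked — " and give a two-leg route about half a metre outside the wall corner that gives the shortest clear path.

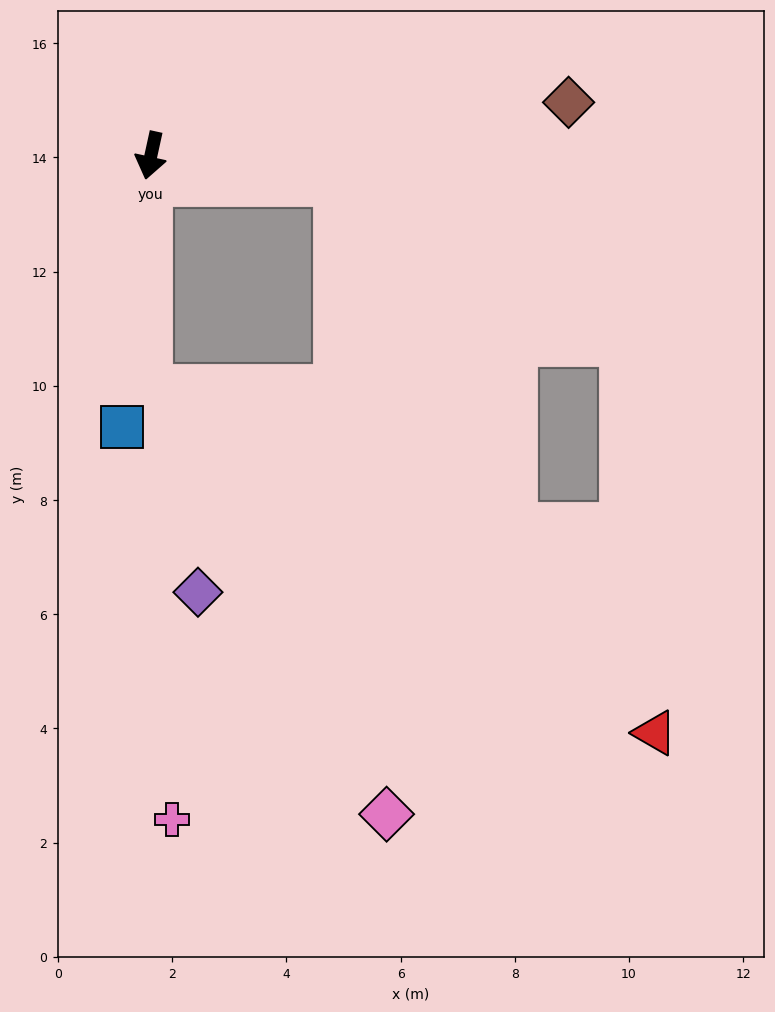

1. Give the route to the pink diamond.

blocked — turn left 12°, forward 4.1 m, then turn left 30°, forward 8.5 m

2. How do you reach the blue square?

turn left 6°, forward 4.8 m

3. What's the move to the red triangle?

blocked — turn left 12°, forward 4.1 m, then turn left 56°, forward 10.7 m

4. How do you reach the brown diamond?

turn left 110°, forward 7.4 m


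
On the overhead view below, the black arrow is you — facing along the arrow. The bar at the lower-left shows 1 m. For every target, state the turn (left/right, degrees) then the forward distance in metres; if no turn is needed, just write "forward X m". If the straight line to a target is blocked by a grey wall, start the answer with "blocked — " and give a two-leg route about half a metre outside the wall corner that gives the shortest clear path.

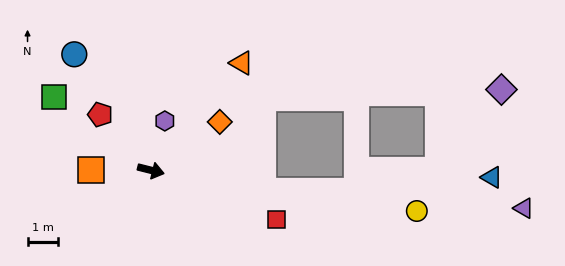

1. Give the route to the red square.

turn right 7°, forward 4.4 m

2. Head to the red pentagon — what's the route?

turn left 146°, forward 2.5 m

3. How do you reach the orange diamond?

turn left 49°, forward 2.7 m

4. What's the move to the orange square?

turn right 166°, forward 1.9 m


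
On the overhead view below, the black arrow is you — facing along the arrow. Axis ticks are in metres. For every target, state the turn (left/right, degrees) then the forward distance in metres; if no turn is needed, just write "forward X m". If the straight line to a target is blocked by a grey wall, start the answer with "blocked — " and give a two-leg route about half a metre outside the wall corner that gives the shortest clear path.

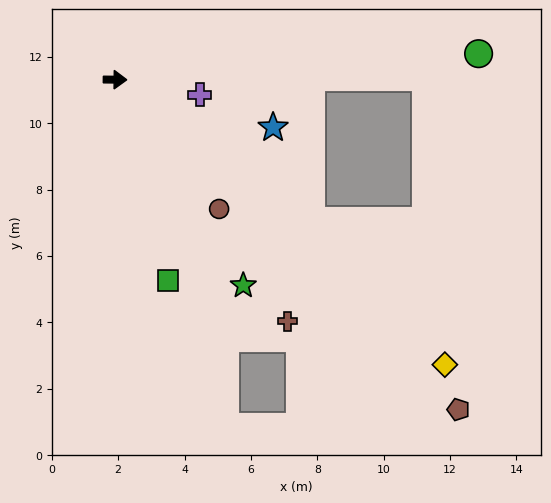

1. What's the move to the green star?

turn right 57°, forward 7.3 m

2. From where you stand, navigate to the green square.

turn right 75°, forward 6.3 m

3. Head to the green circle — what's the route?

turn left 5°, forward 11.0 m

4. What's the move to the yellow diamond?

turn right 40°, forward 13.1 m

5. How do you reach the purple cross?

turn right 9°, forward 2.6 m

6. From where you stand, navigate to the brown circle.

turn right 51°, forward 5.0 m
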